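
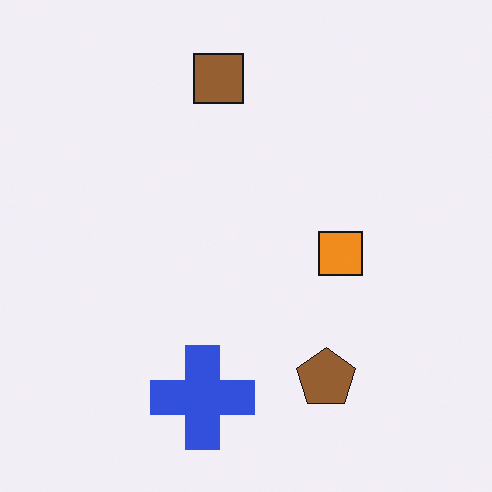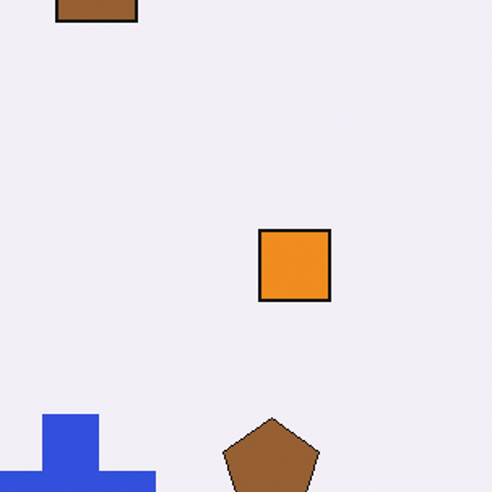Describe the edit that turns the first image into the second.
The second image is the first cropped tightly and scaled back up.

The visible shapes are larger and the field of view is narrower; shapes near the original edges may be partly or wholly outside the frame — a crop-and-rescale.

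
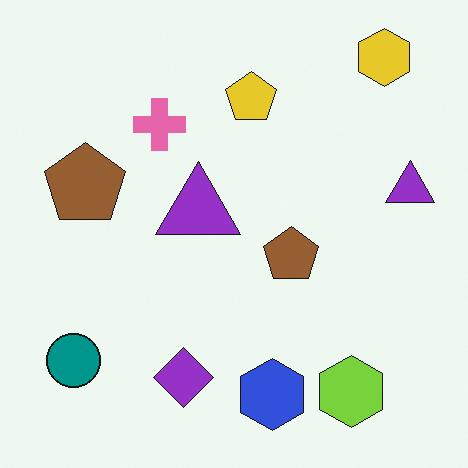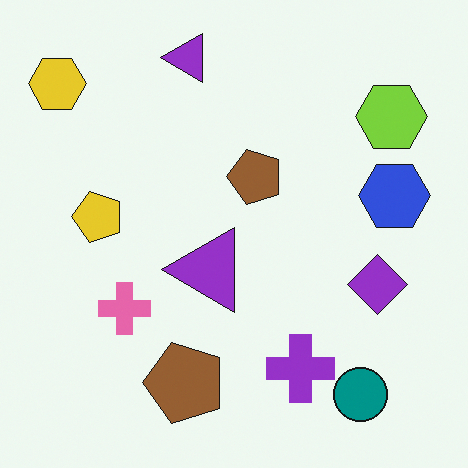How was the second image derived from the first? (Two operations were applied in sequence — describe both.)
Rotated 90° counter-clockwise, then overlaid with an additional purple cross.

The yellow hexagon sits in the top-right of the first image and the top-left of the second — consistent with a whole-image 90° counter-clockwise rotation. A purple cross appears in the second image that is absent from the first.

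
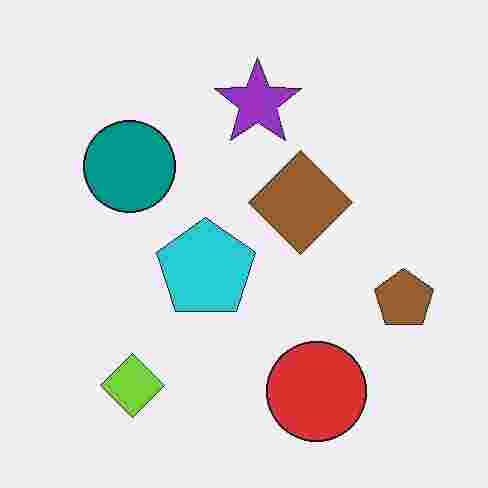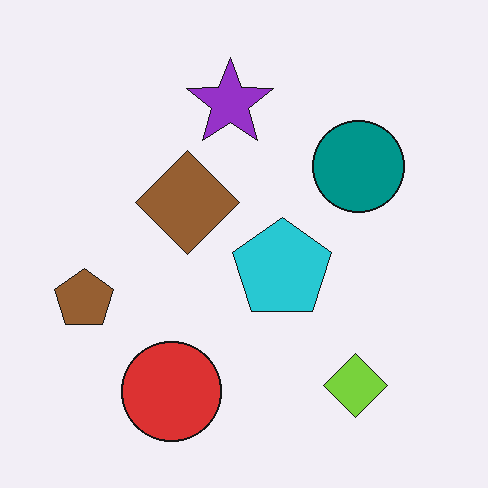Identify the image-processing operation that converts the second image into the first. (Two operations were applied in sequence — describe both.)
The transformation is: degraded with heavy JPEG compression, then flipped horizontally (left ↔ right).

Blocky 8×8 compression artifacts appear around shape edges and the flat background shows ringing — characteristic JPEG degradation. The brown pentagon is in the left of the second image and the right of the first — shapes on opposite sides of the vertical midline have swapped in a mirror flip.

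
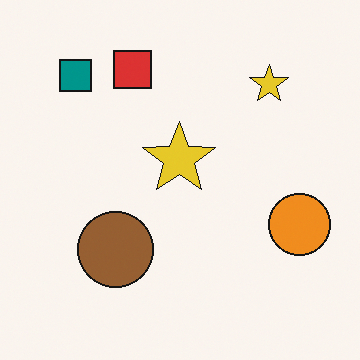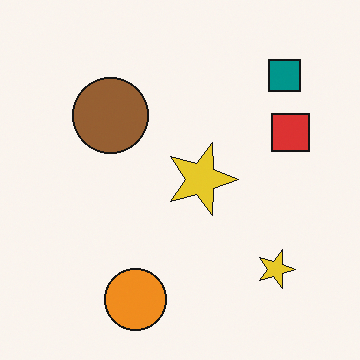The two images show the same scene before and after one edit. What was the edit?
The image was rotated 90° clockwise.

The teal square sits in the top-left of the first image and the top-right of the second — consistent with a whole-image 90° clockwise rotation.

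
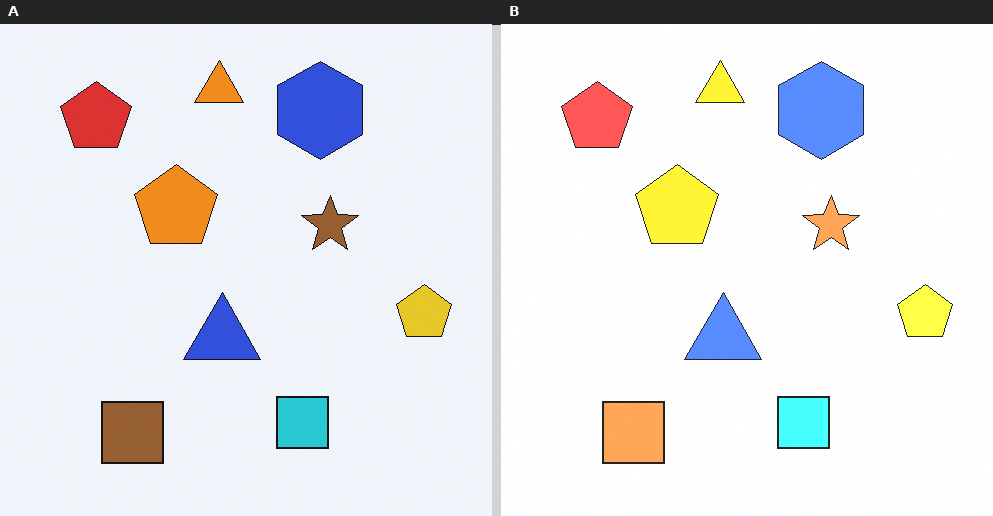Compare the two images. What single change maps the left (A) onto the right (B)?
It was brightened a lot.

Every pixel — background and shapes alike — is uniformly brightened.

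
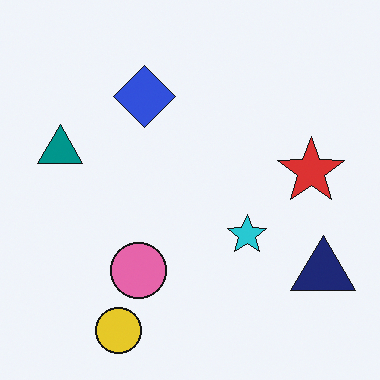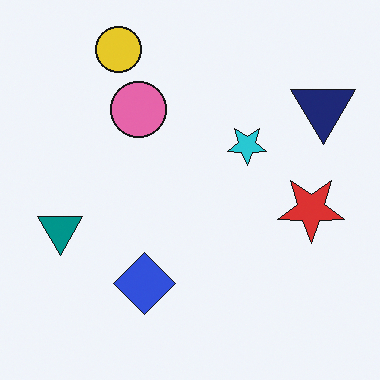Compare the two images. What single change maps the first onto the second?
The transformation is: flipped vertically (top ↔ bottom).

The yellow circle is in the bottom-left of the first image and the top-left of the second — shapes on opposite sides of the horizontal midline have swapped in a mirror flip.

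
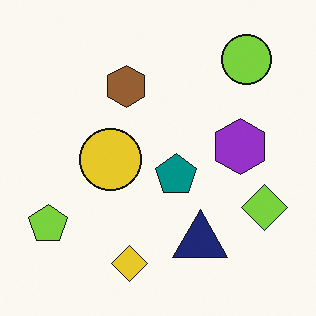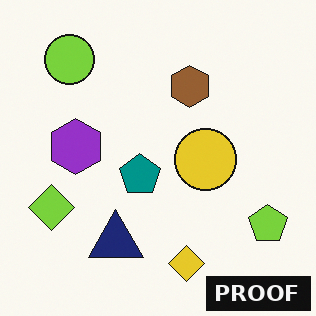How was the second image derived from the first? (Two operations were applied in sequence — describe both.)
The second image is the first flipped horizontally (left ↔ right), then watermarked with the text "PROOF" in the lower-right corner.

The lime pentagon is in the bottom-left of the first image and the bottom-right of the second — shapes on opposite sides of the vertical midline have swapped in a mirror flip. A dark label reading "PROOF" appears in the lower-right corner.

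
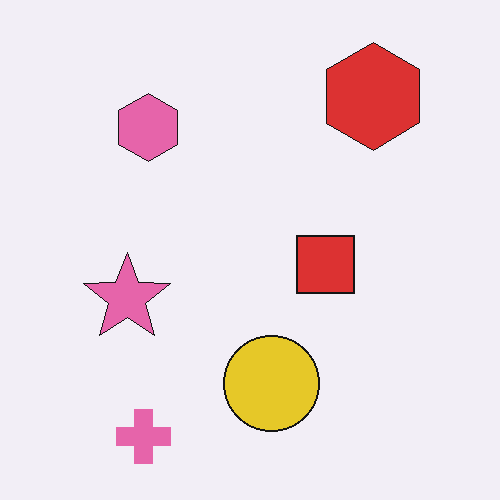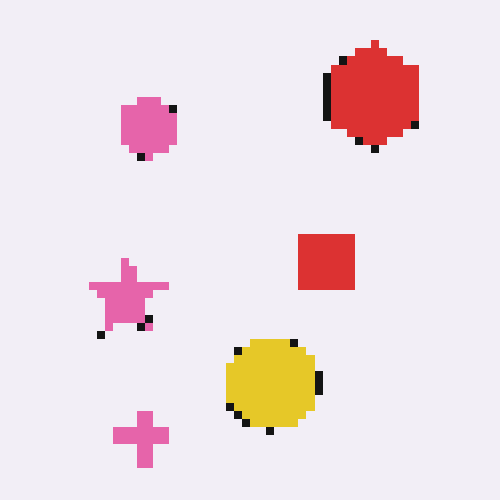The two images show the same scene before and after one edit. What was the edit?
Moderately pixelated.

Shapes are reduced to large square blocks; fine edges and outlines are lost — a downscale-then-upscale (mosaic) effect.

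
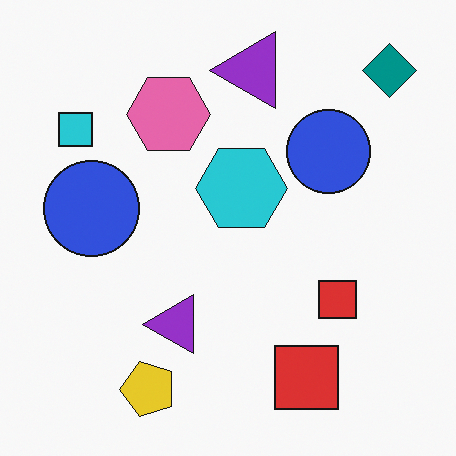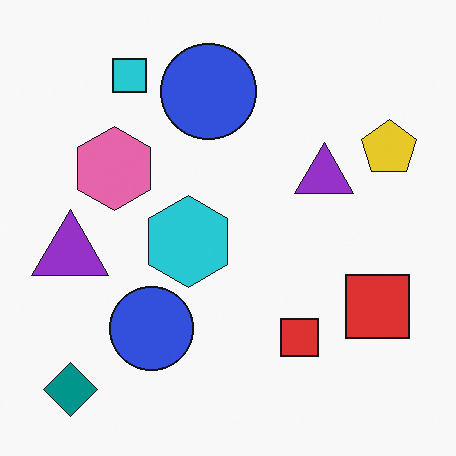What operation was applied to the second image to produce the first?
The image was transposed (reflected across the top-left ↔ bottom-right diagonal).

Shapes have swapped their row and column positions — what was in the top-right is now in the bottom-left — a diagonal reflection.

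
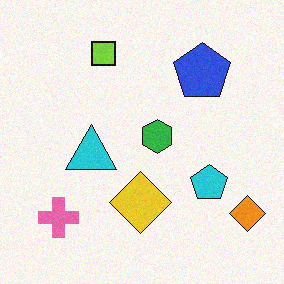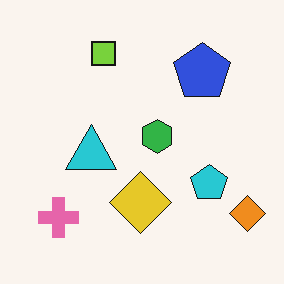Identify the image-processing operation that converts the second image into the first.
Degraded with subtle gaussian noise.

Random speckle covers the whole image, including the flat background.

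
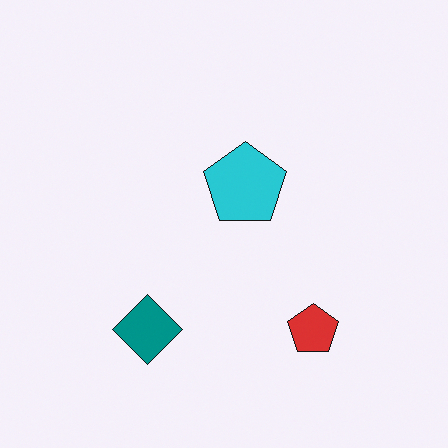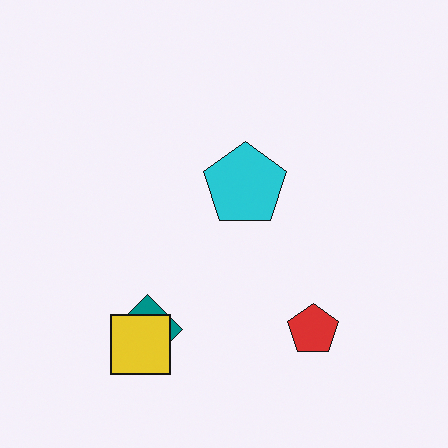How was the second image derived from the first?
The image was overlaid with an additional yellow square.

A yellow square appears in the second image that is absent from the first.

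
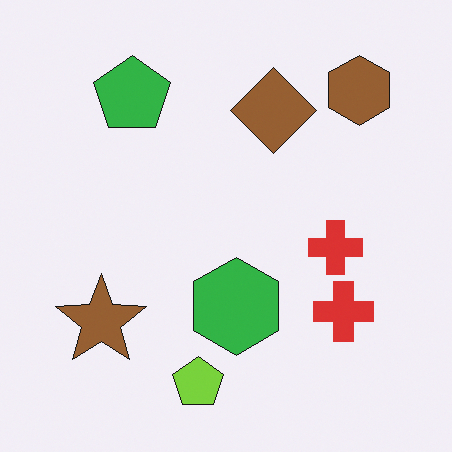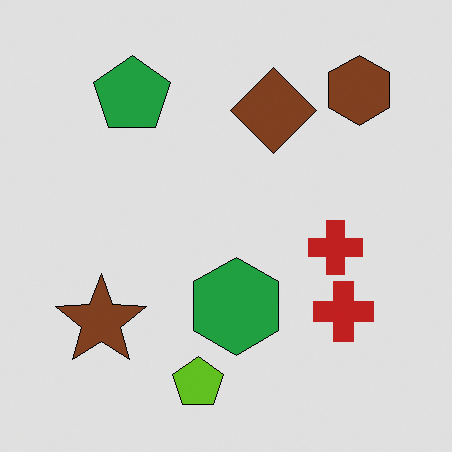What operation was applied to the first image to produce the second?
It was moderately posterized.

Each flat color has snapped to a coarser quantized level — most visibly, the near-white background has dropped to a flat grey.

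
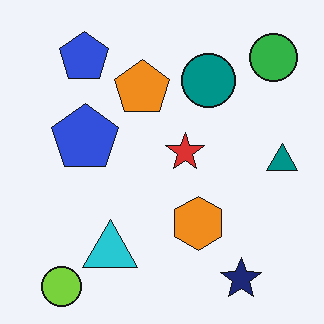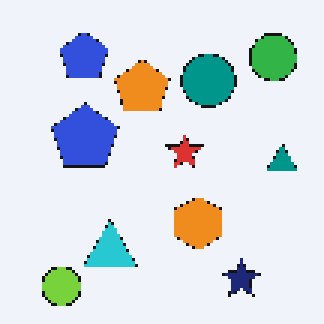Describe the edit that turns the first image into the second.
This is the original image lightly pixelated (a mild mosaic effect).

Shapes are reduced to large square blocks; fine edges and outlines are lost — a downscale-then-upscale (mosaic) effect.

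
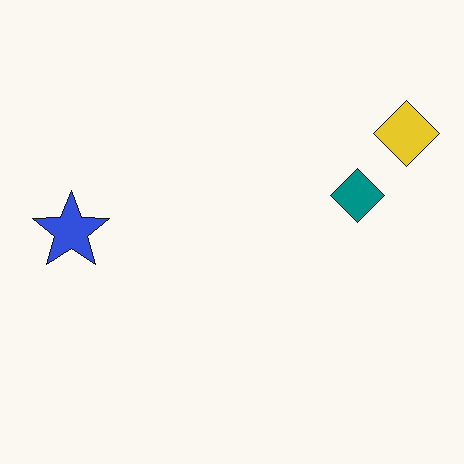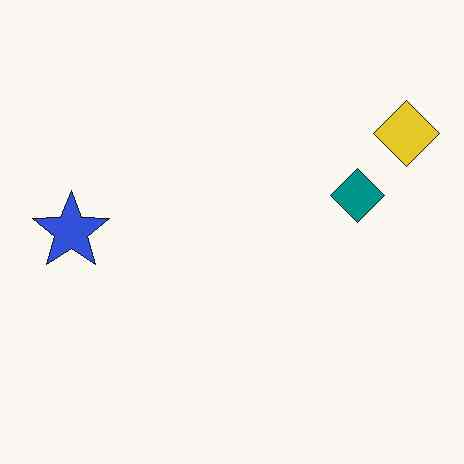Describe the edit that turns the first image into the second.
It was JPEG-compressed with visible artifacts.

Blocky 8×8 compression artifacts appear around shape edges and the flat background shows ringing — characteristic JPEG degradation.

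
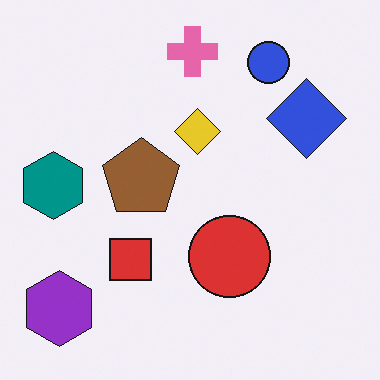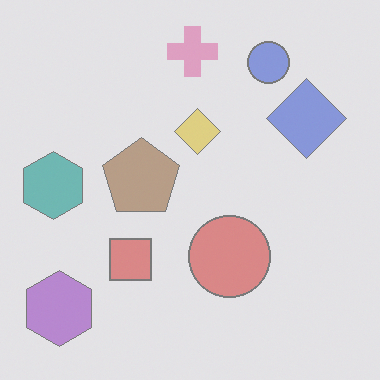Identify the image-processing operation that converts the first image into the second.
Washed out (contrast reduced).

Tones are pushed toward mid-grey across the whole image — a global contrast change.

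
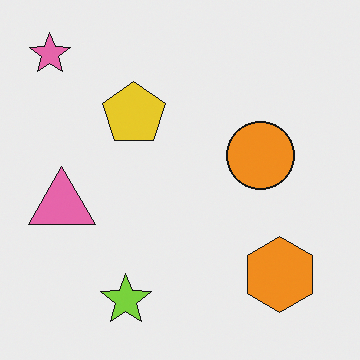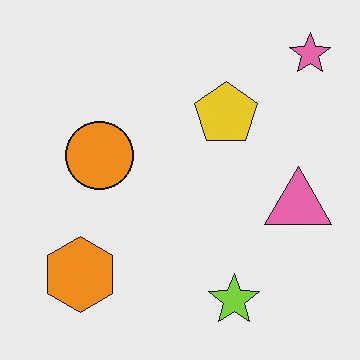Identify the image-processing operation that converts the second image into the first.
Flipped horizontally (left ↔ right).

The pink star is in the top-right of the second image and the top-left of the first — shapes on opposite sides of the vertical midline have swapped in a mirror flip.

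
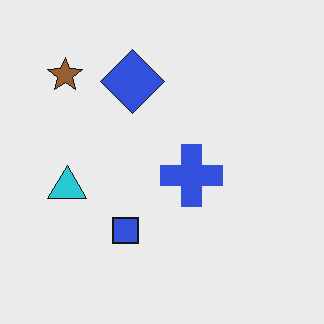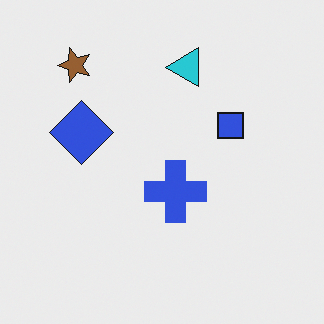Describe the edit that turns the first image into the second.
Transposed (reflected across the top-left ↔ bottom-right diagonal).

Shapes have swapped their row and column positions — what was in the top-right is now in the bottom-left — a diagonal reflection.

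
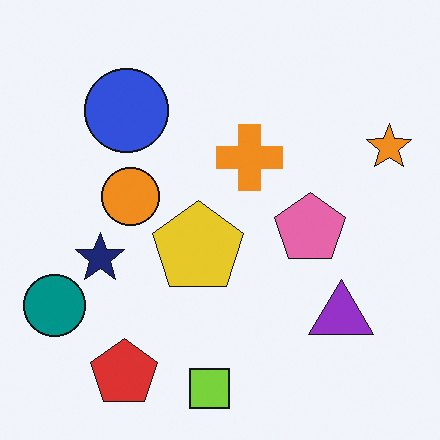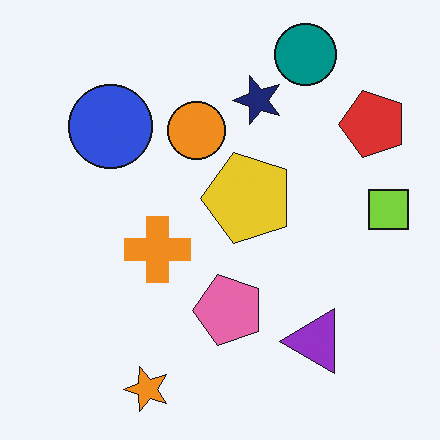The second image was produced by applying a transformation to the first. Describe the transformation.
It was transposed (reflected across the top-left ↔ bottom-right diagonal).

Shapes have swapped their row and column positions — what was in the top-right is now in the bottom-left — a diagonal reflection.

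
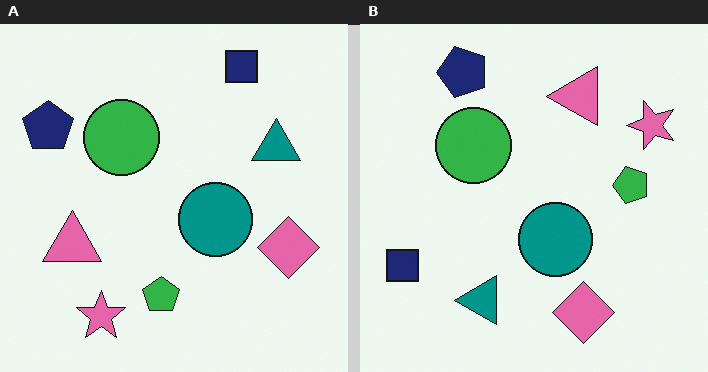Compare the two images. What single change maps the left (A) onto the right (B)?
The transformation is: transposed (reflected across the top-left ↔ bottom-right diagonal).

Shapes have swapped their row and column positions — what was in the top-right is now in the bottom-left — a diagonal reflection.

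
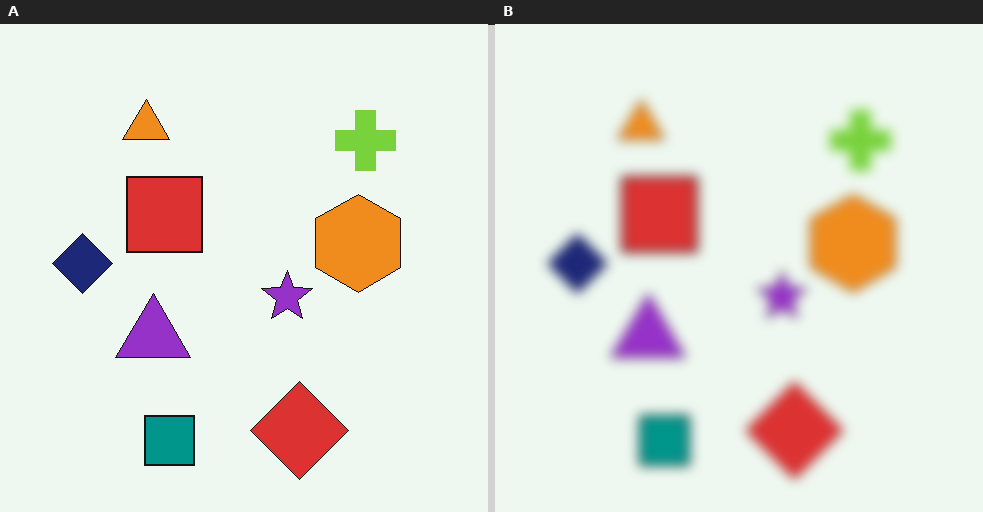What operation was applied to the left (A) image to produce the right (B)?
Strongly gaussian-blurred.

Shape edges and outlines are uniformly softened across the whole image.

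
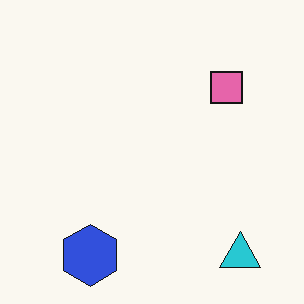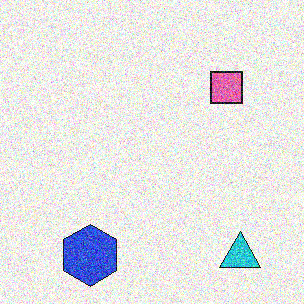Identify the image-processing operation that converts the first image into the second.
The transformation is: degraded with a thick layer of grain.

Random speckle covers the whole image, including the flat background.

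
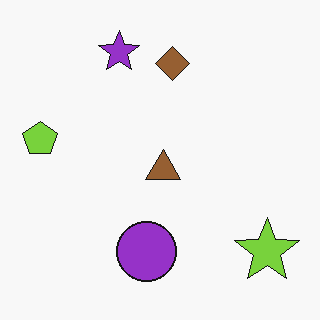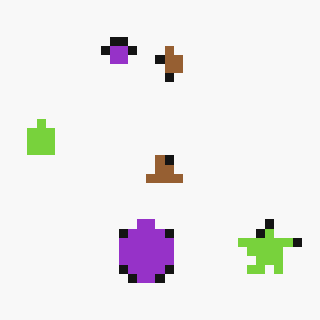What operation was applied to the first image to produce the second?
The image was coarsely pixelated.

Shapes are reduced to large square blocks; fine edges and outlines are lost — a downscale-then-upscale (mosaic) effect.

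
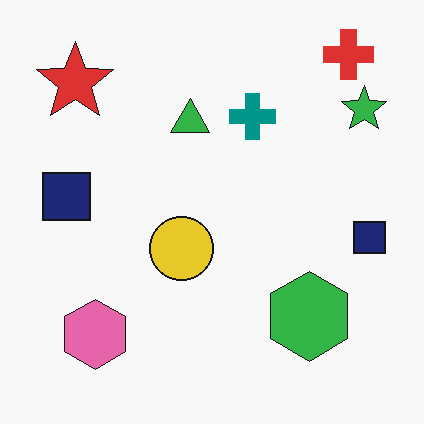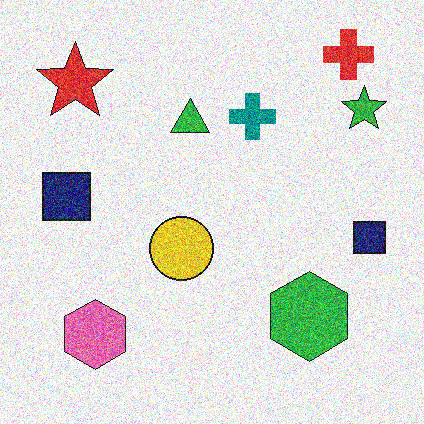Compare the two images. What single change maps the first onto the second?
Degraded with heavy additive noise.

Random speckle covers the whole image, including the flat background.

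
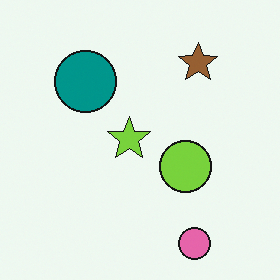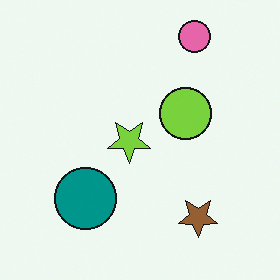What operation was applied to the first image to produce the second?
Flipped vertically (top ↔ bottom).

The pink circle is in the bottom-right of the first image and the top-right of the second — shapes on opposite sides of the horizontal midline have swapped in a mirror flip.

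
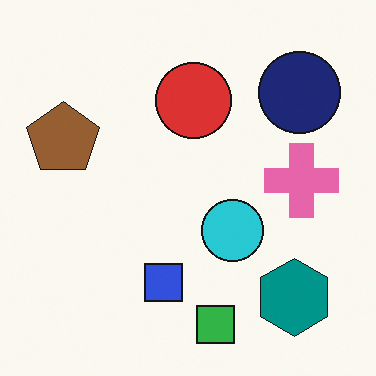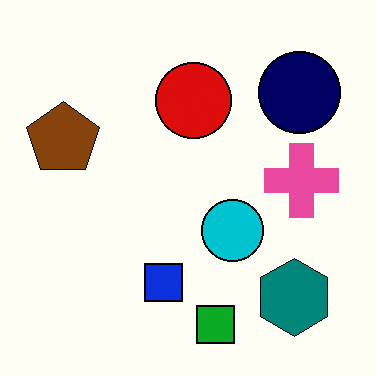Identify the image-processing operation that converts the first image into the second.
The transformation is: given slightly increased contrast.

Tones are pushed away from mid-grey across the whole image — a global contrast change.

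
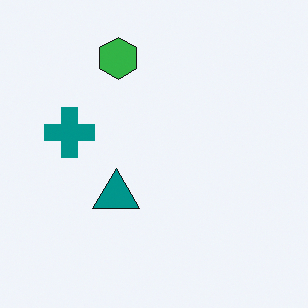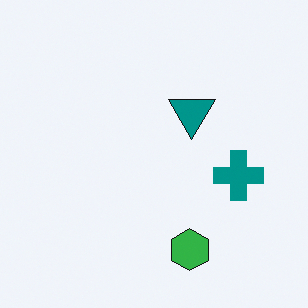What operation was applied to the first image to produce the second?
This is the original image rotated 180°.

The green hexagon sits in the top of the first image and the bottom of the second — consistent with a whole-image 180° rotation.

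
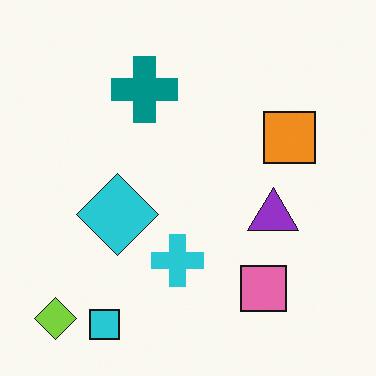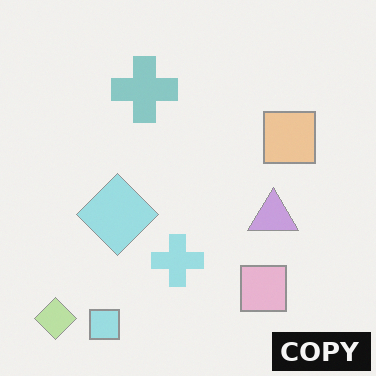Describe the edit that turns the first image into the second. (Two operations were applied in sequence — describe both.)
This is the original image washed out (contrast reduced), then watermarked with the text "COPY" in the lower-right corner.

Tones are pushed toward mid-grey across the whole image — a global contrast change. A dark label reading "COPY" appears in the lower-right corner.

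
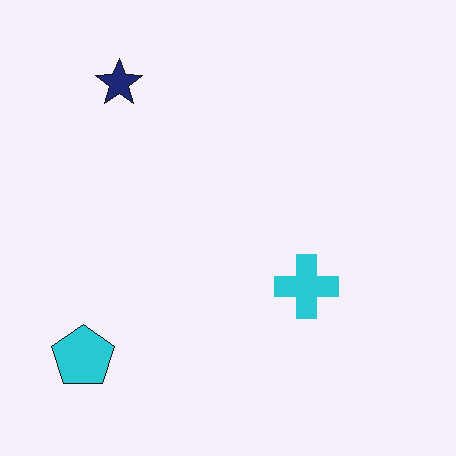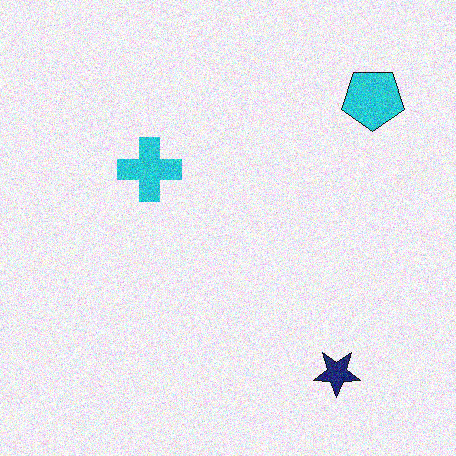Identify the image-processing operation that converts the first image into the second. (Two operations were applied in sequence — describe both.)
The transformation is: degraded with visible gaussian noise, then rotated 180°.

Random speckle covers the whole image, including the flat background. The cyan pentagon sits in the bottom-left of the first image and the top-right of the second — consistent with a whole-image 180° rotation.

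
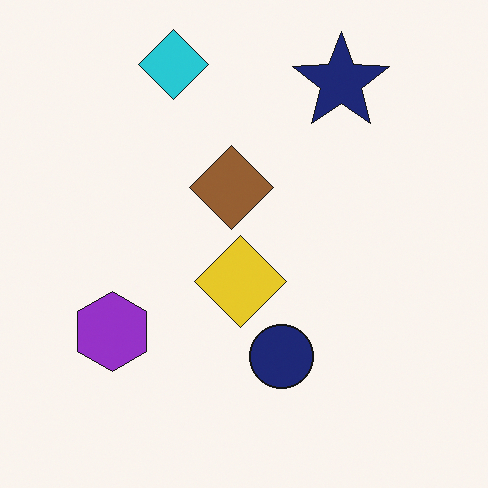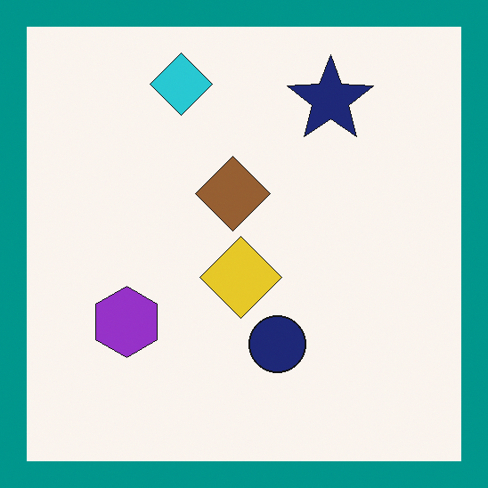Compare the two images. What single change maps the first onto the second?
Framed with a teal border.

A solid teal frame runs around the edge of the second image, with the content slightly shrunk inside it.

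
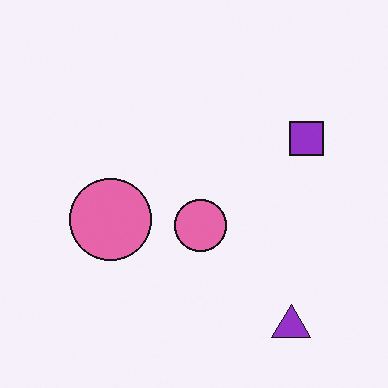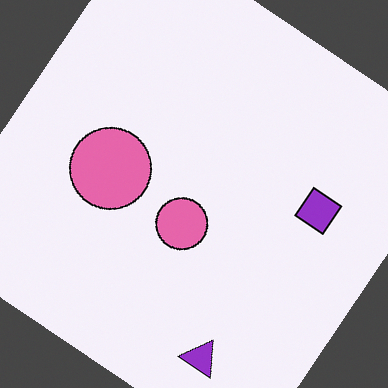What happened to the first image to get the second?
The image was rotated clockwise by a large amount — several tens of degrees.

Every shape is tilted by the same angle and the image corners show triangular fill wedges — a whole-image rotation by a non-right angle.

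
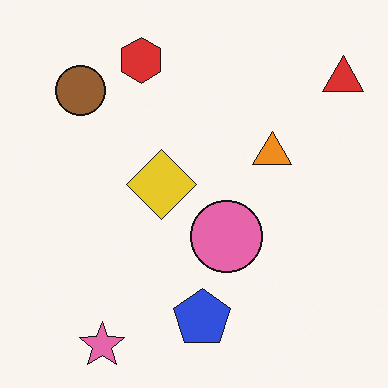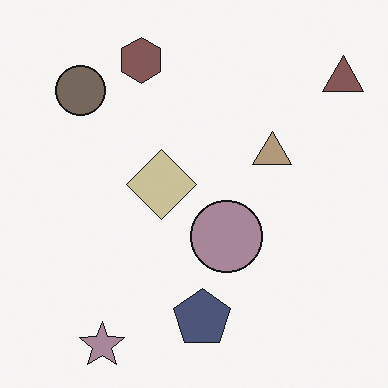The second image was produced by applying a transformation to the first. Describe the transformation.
It was heavily desaturated.

All colors are more muted and greyish — a global saturation change.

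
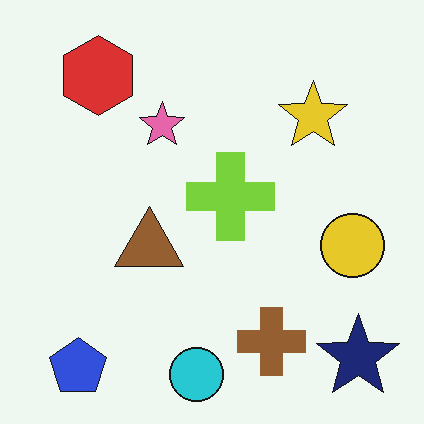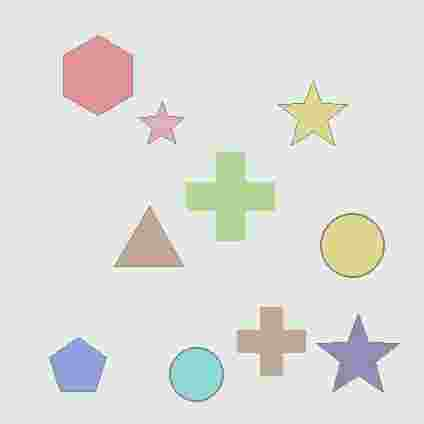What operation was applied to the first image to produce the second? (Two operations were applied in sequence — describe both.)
Given much lower contrast, then heavily JPEG-compressed with obvious blocking artifacts.

Tones are pushed toward mid-grey across the whole image — a global contrast change. Blocky 8×8 compression artifacts appear around shape edges and the flat background shows ringing — characteristic JPEG degradation.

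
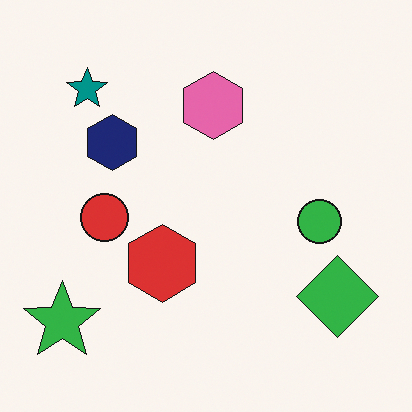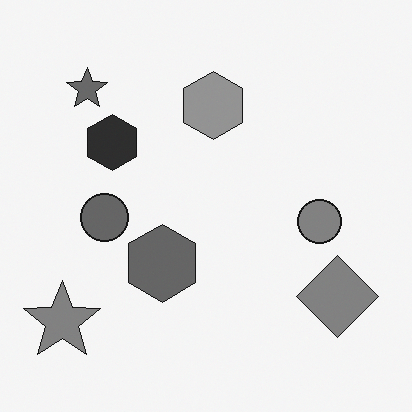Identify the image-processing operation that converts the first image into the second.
The second image is the first converted to grayscale.

All color is removed — every shape is now a shade of grey.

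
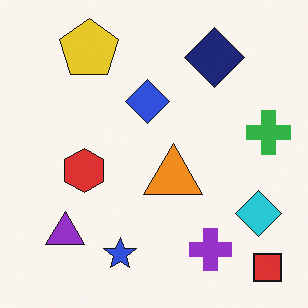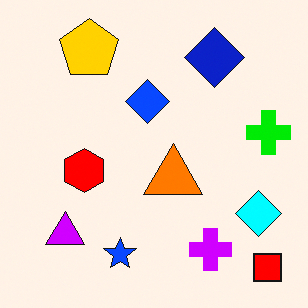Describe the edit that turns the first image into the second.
The transformation is: heavily oversaturated.

All colors are more vivid — a global saturation change.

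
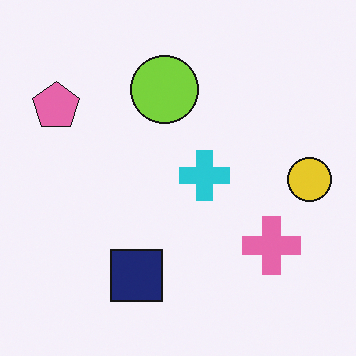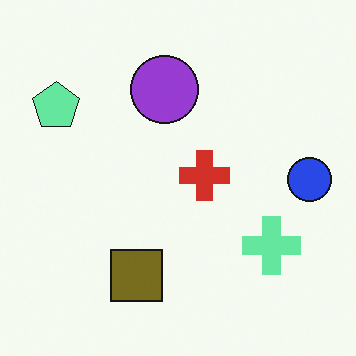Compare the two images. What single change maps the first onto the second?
The image was hue-shifted through roughly half the color wheel.

Every shape's color has rotated by the same amount around the hue wheel — a uniform hue shift.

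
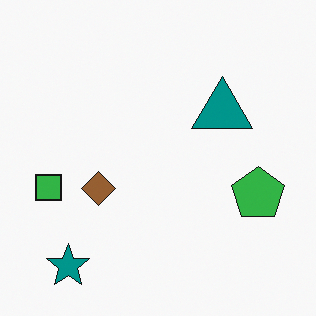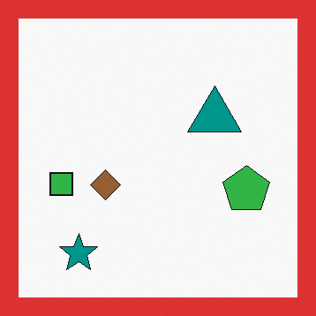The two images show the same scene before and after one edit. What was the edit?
The second image is the first framed with a red border.

A solid red frame runs around the edge of the second image, with the content slightly shrunk inside it.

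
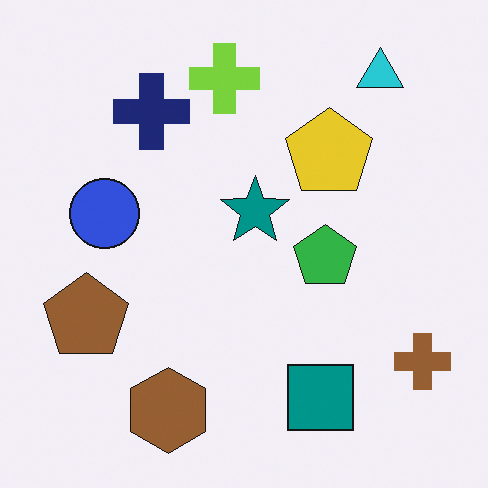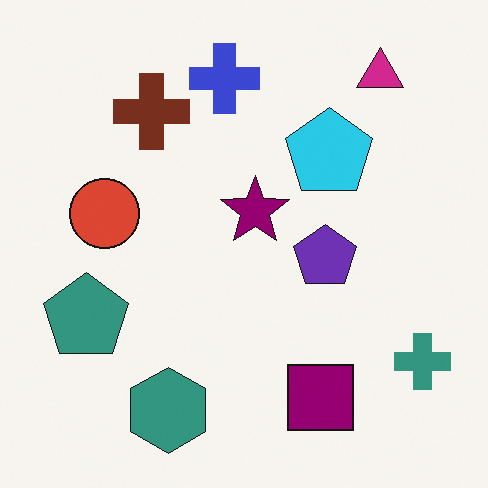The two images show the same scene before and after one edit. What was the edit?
The second image is the first hue-shifted through roughly a third of the color wheel.

Every shape's color has rotated by the same amount around the hue wheel — a uniform hue shift.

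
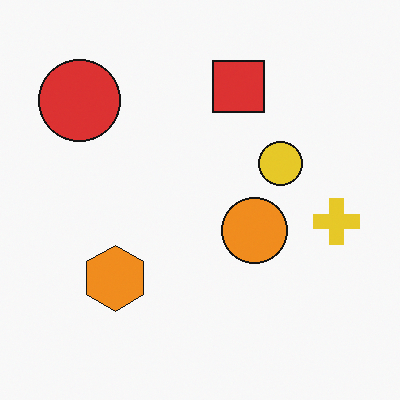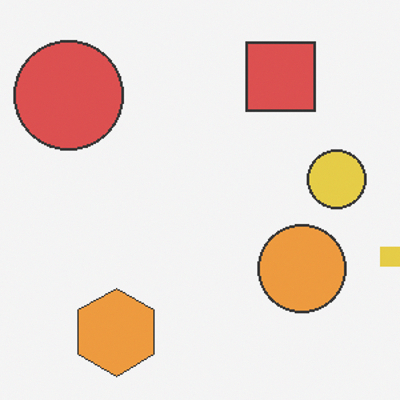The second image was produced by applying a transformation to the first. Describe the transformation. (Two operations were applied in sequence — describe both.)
Cropped to a modestly smaller region and rescaled, then given slightly reduced contrast.

The visible shapes are larger and the field of view is narrower; shapes near the original edges may be partly or wholly outside the frame — a crop-and-rescale. Tones are pushed toward mid-grey across the whole image — a global contrast change.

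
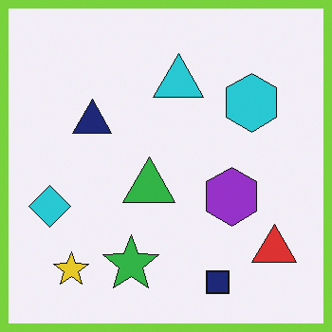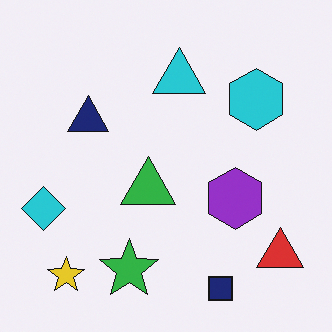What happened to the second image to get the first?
This is the original image framed with a lime border.

A solid lime frame runs around the edge of the first image, with the content slightly shrunk inside it.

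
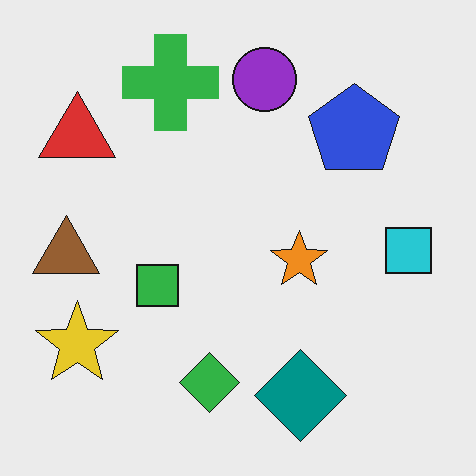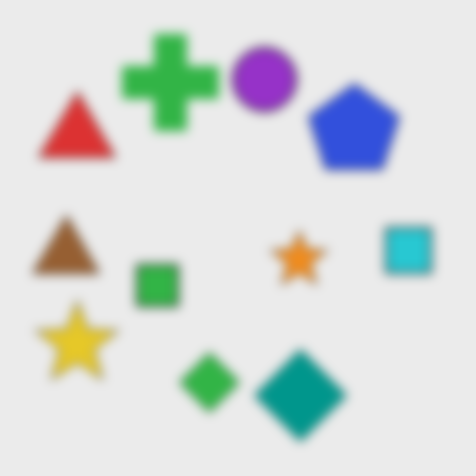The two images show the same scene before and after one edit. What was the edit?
It was heavily blurred.

Shape edges and outlines are uniformly softened across the whole image.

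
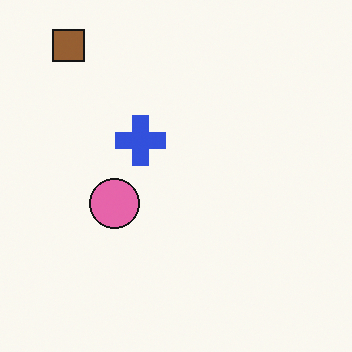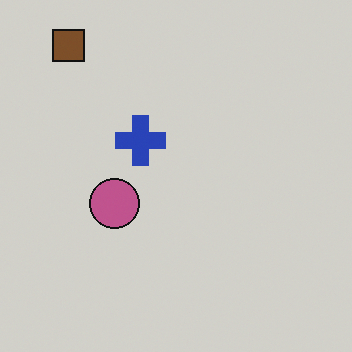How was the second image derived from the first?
The transformation is: darkened a little.

Every pixel — background and shapes alike — is uniformly darkened.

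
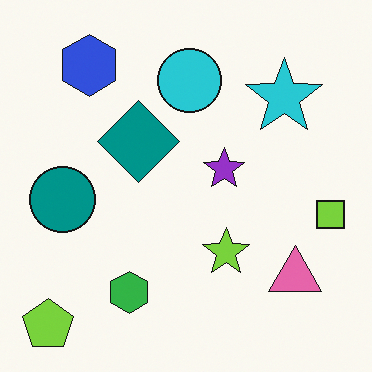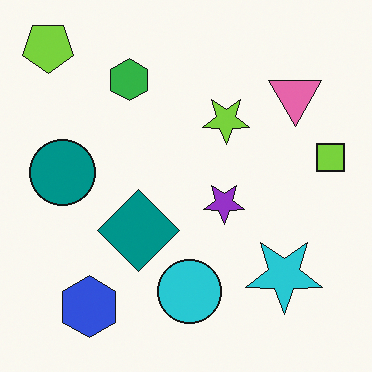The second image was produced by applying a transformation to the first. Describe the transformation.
It was flipped vertically (top ↔ bottom).

The lime pentagon is in the bottom-left of the first image and the top-left of the second — shapes on opposite sides of the horizontal midline have swapped in a mirror flip.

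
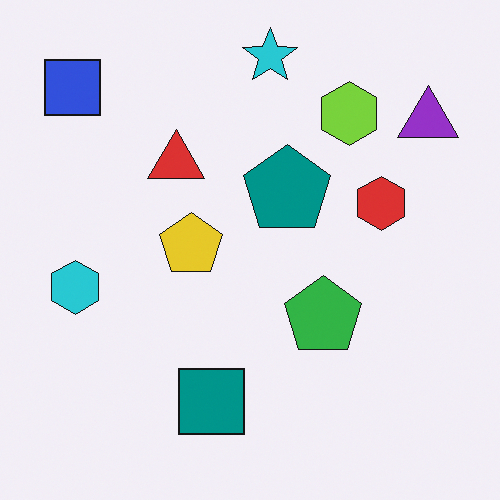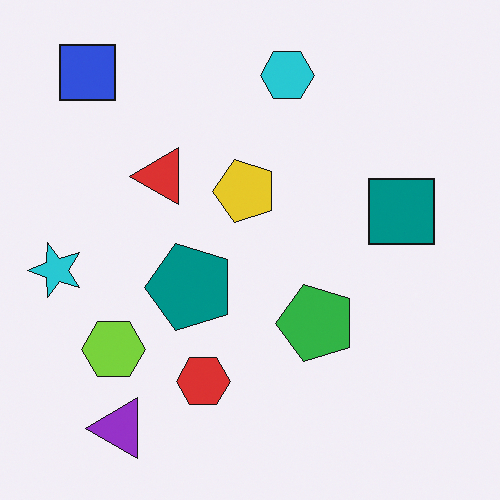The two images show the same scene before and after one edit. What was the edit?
The image was transposed (reflected across the top-left ↔ bottom-right diagonal).

Shapes have swapped their row and column positions — what was in the top-right is now in the bottom-left — a diagonal reflection.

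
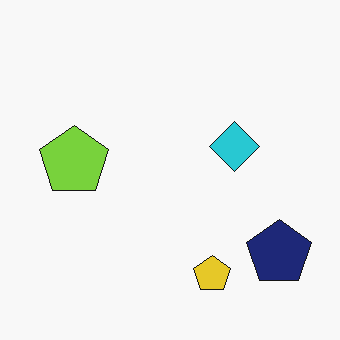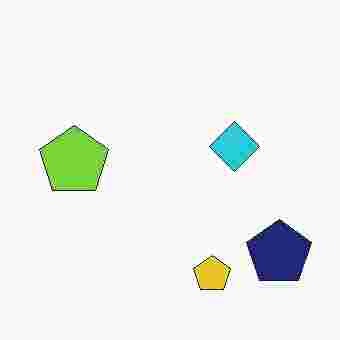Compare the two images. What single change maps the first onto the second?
This is the original image heavily JPEG-compressed with obvious blocking artifacts.

Blocky 8×8 compression artifacts appear around shape edges and the flat background shows ringing — characteristic JPEG degradation.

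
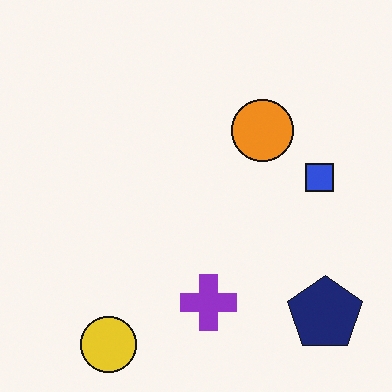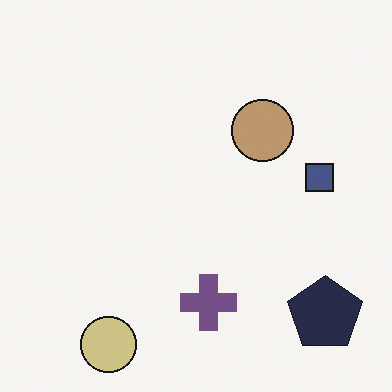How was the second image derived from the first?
Heavily desaturated.

All colors are more muted and greyish — a global saturation change.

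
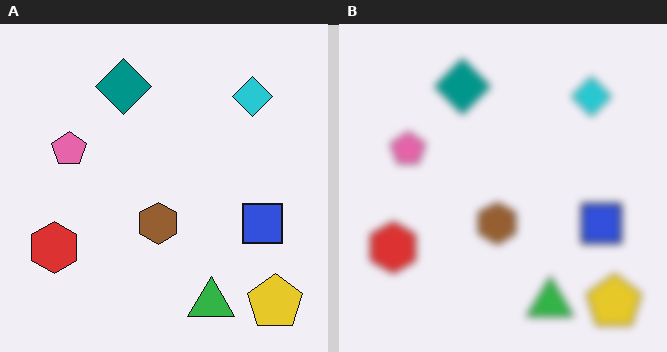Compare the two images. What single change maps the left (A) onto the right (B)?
It was noticeably gaussian-blurred.

Shape edges and outlines are uniformly softened across the whole image.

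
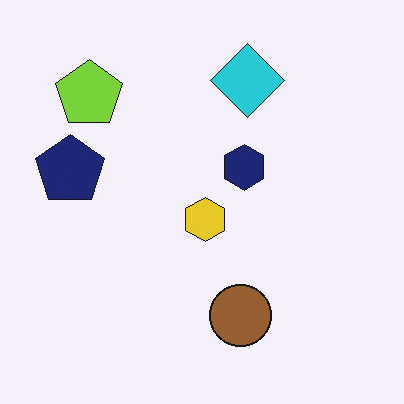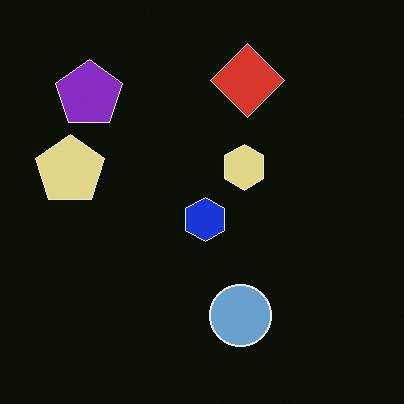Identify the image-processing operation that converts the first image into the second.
The second image is the first color-inverted (negative).

The light background has become dark and every shape's color is its complement — a photographic negative.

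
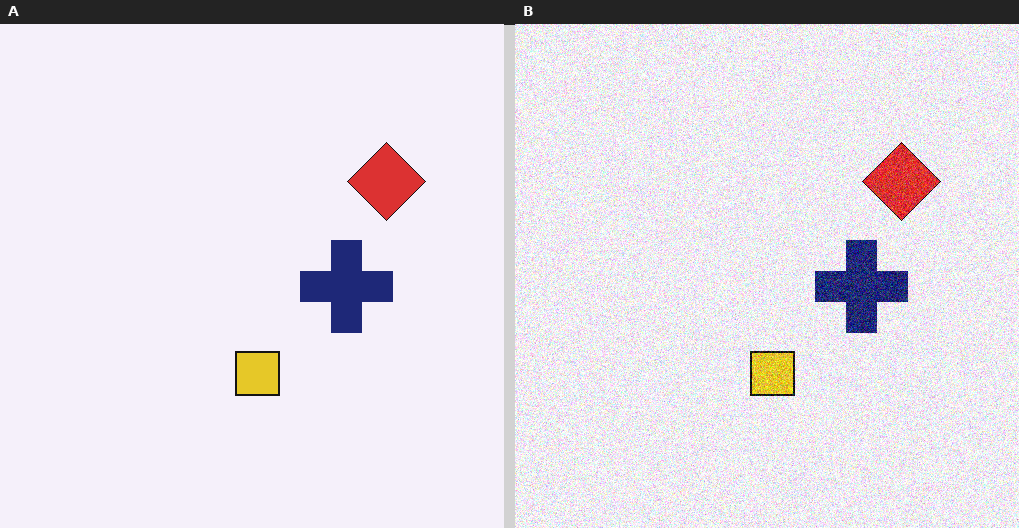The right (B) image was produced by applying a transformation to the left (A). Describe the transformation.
It was degraded with strong gaussian noise.

Random speckle covers the whole image, including the flat background.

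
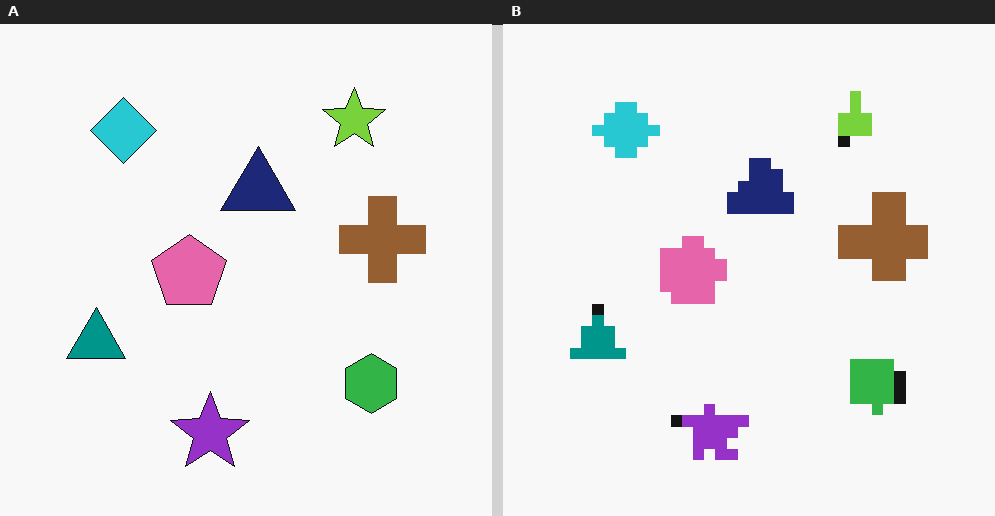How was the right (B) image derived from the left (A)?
The transformation is: coarsely pixelated.

Shapes are reduced to large square blocks; fine edges and outlines are lost — a downscale-then-upscale (mosaic) effect.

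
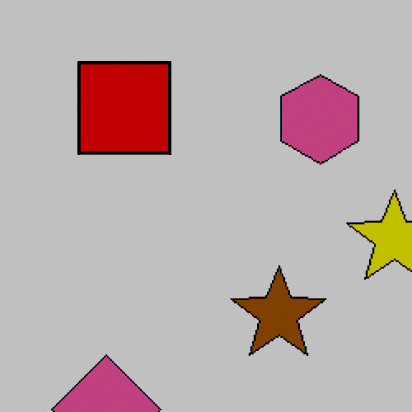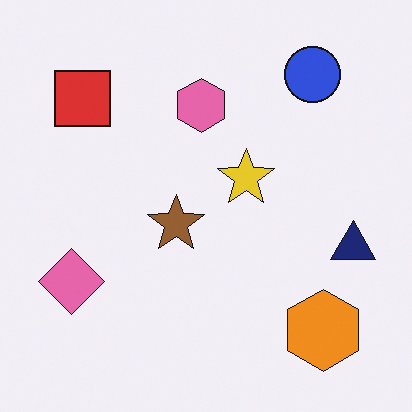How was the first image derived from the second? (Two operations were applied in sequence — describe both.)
The image was cropped tightly and scaled back up, then aggressively posterized.

The visible shapes are larger and the field of view is narrower; shapes near the original edges may be partly or wholly outside the frame — a crop-and-rescale. Each flat color has snapped to a coarser quantized level — most visibly, the near-white background has dropped to a flat grey.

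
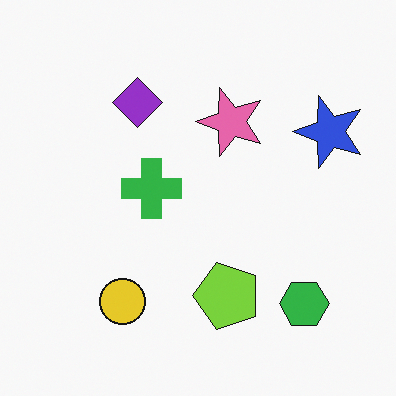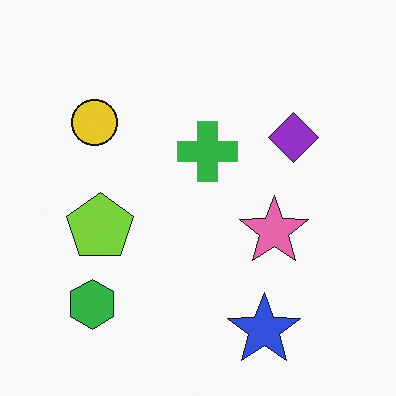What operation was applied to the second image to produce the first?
The transformation is: rotated 90° counter-clockwise.

The green hexagon sits in the bottom-left of the second image and the bottom-right of the first — consistent with a whole-image 90° counter-clockwise rotation.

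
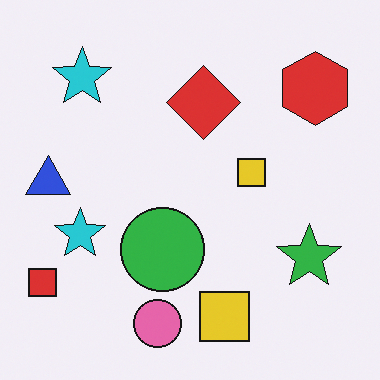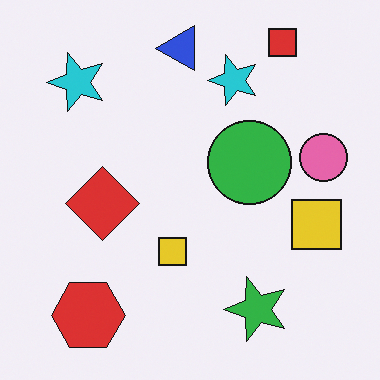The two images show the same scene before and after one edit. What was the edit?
It was transposed (reflected across the top-left ↔ bottom-right diagonal).

Shapes have swapped their row and column positions — what was in the top-right is now in the bottom-left — a diagonal reflection.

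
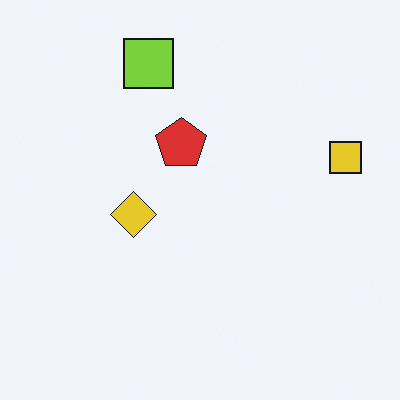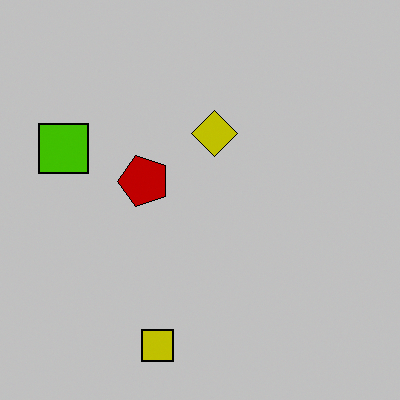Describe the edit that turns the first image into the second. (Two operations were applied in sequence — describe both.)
This is the original image transposed (reflected across the top-left ↔ bottom-right diagonal), then aggressively posterized.

Shapes have swapped their row and column positions — what was in the top-right is now in the bottom-left — a diagonal reflection. Each flat color has snapped to a coarser quantized level — most visibly, the near-white background has dropped to a flat grey.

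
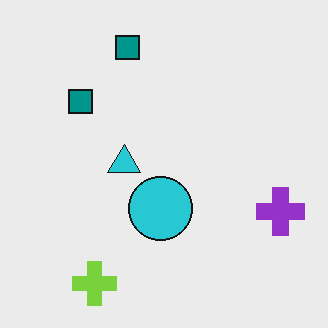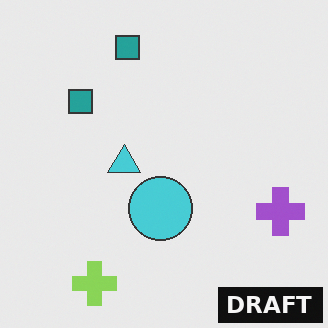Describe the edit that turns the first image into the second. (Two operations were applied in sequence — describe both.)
This is the original image given slightly reduced contrast, then watermarked with the text "DRAFT" in the lower-right corner.

Tones are pushed toward mid-grey across the whole image — a global contrast change. A dark label reading "DRAFT" appears in the lower-right corner.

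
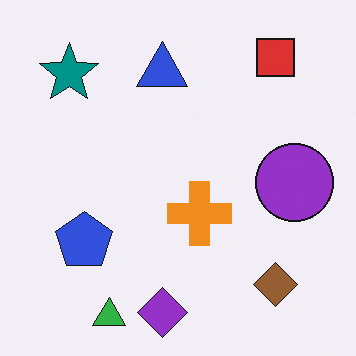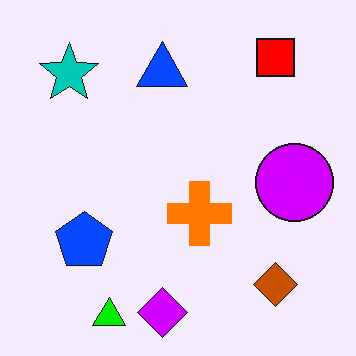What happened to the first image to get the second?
The second image is the first heavily oversaturated.

All colors are more vivid — a global saturation change.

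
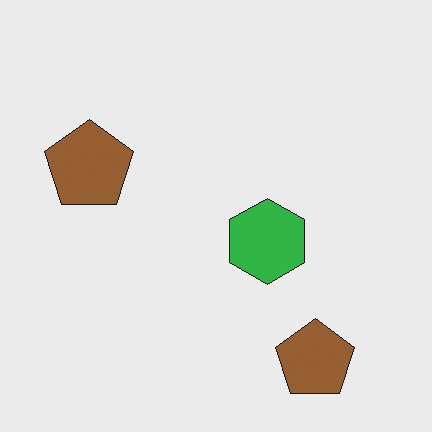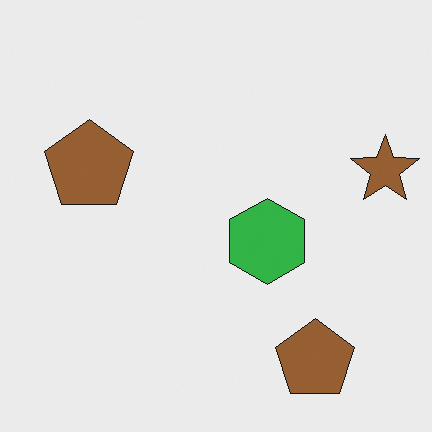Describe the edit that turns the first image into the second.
The transformation is: overlaid with an additional brown star.

A brown star appears in the second image that is absent from the first.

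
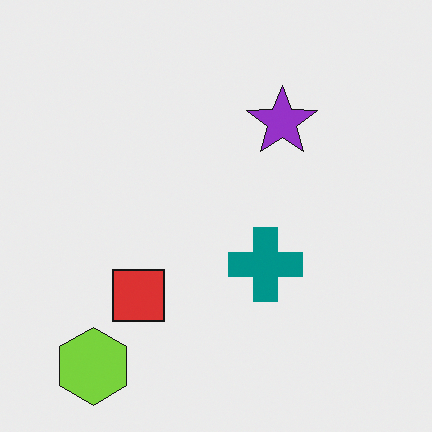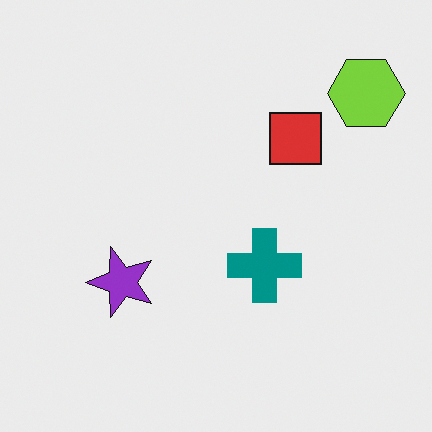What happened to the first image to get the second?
The second image is the first transposed (reflected across the top-left ↔ bottom-right diagonal).

Shapes have swapped their row and column positions — what was in the top-right is now in the bottom-left — a diagonal reflection.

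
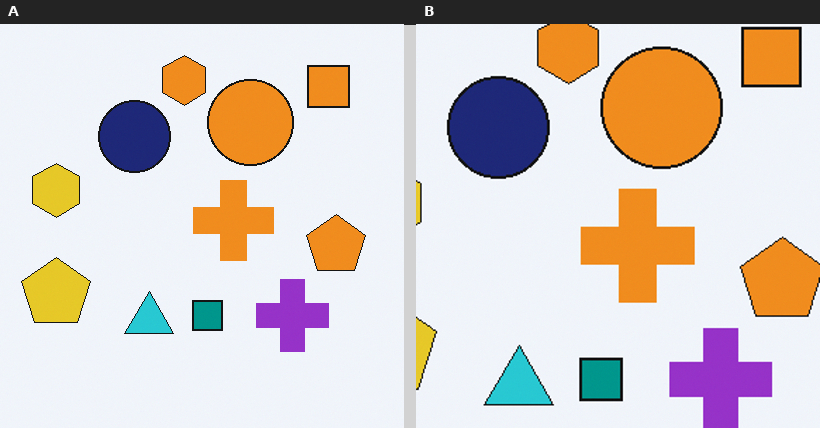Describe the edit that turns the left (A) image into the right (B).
Cropped slightly and scaled back up.

The visible shapes are larger and the field of view is narrower; shapes near the original edges may be partly or wholly outside the frame — a crop-and-rescale.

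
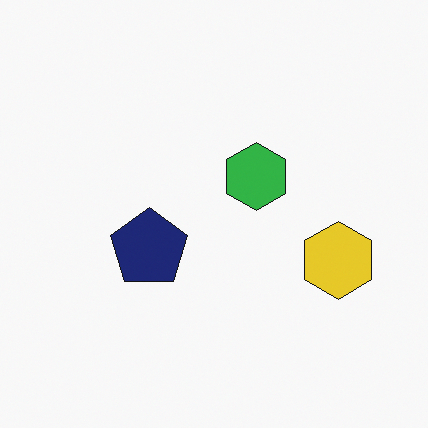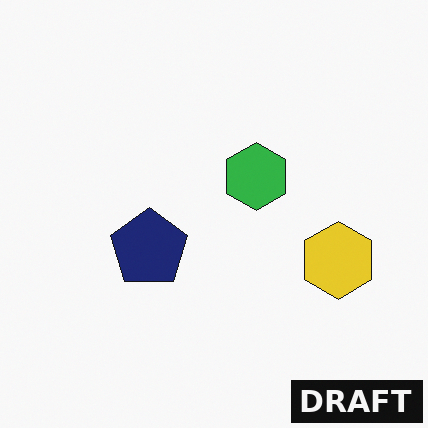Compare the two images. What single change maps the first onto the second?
This is the original image watermarked with the text "DRAFT" in the lower-right corner.

A dark label reading "DRAFT" appears in the lower-right corner.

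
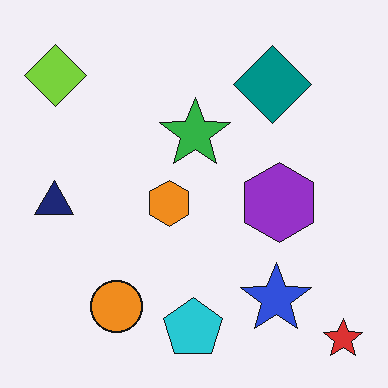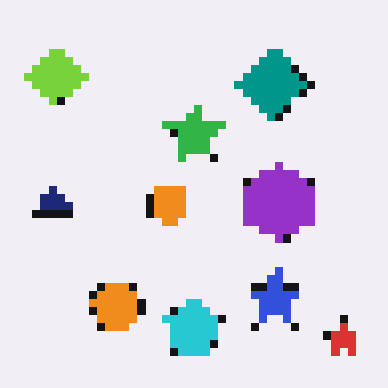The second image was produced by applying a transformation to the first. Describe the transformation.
The image was moderately pixelated.

Shapes are reduced to large square blocks; fine edges and outlines are lost — a downscale-then-upscale (mosaic) effect.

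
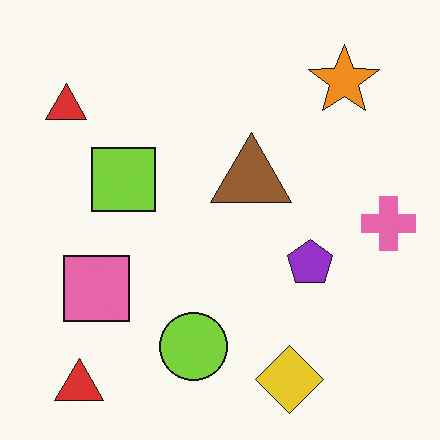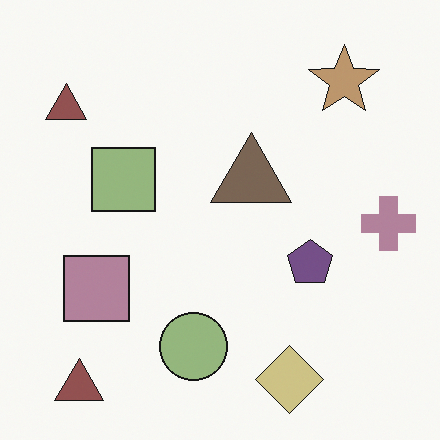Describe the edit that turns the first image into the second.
It was made much more muted (saturation change).

All colors are more muted and greyish — a global saturation change.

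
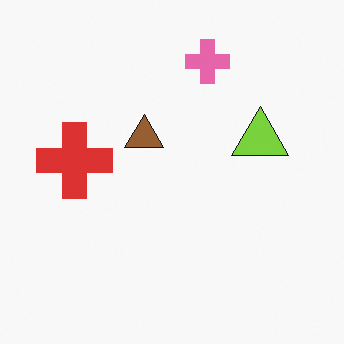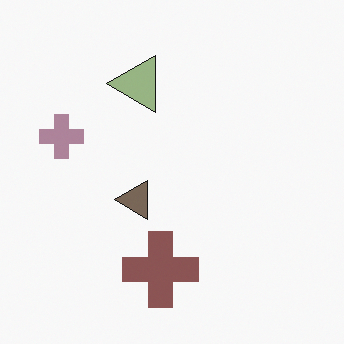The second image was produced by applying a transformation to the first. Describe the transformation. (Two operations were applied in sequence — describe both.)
The second image is the first made much more muted (saturation change), then rotated 90° counter-clockwise.

All colors are more muted and greyish — a global saturation change. The pink cross sits in the top of the first image and the left of the second — consistent with a whole-image 90° counter-clockwise rotation.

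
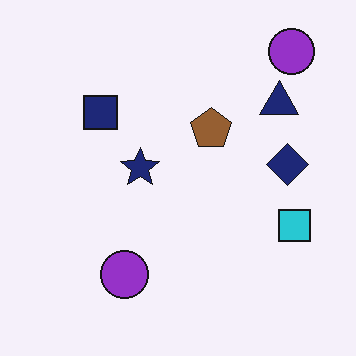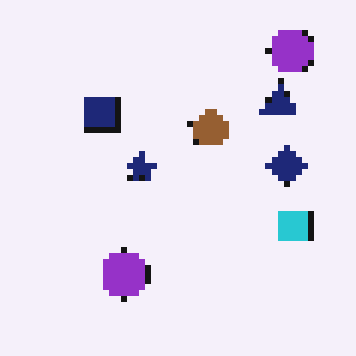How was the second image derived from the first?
It was pixelated into visible square blocks.

Shapes are reduced to large square blocks; fine edges and outlines are lost — a downscale-then-upscale (mosaic) effect.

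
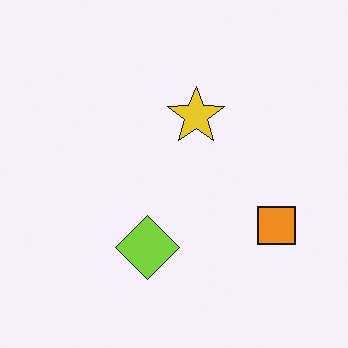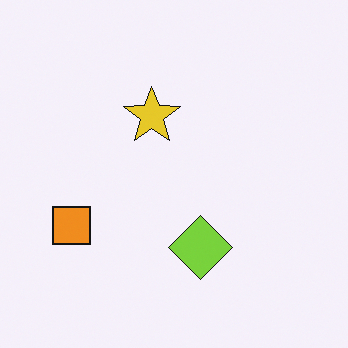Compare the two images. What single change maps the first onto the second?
The transformation is: flipped horizontally (left ↔ right).

The orange square is in the right of the first image and the left of the second — shapes on opposite sides of the vertical midline have swapped in a mirror flip.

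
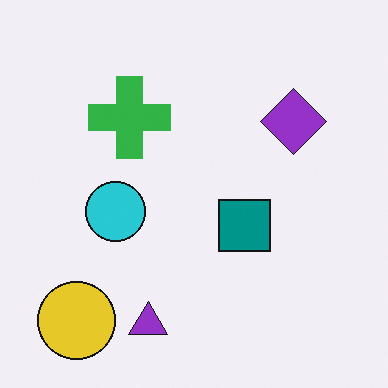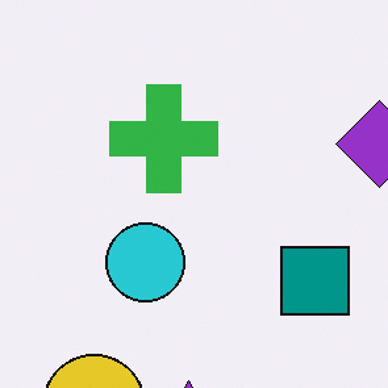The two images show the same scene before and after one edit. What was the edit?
It was cropped slightly and scaled back up.

The visible shapes are larger and the field of view is narrower; shapes near the original edges may be partly or wholly outside the frame — a crop-and-rescale.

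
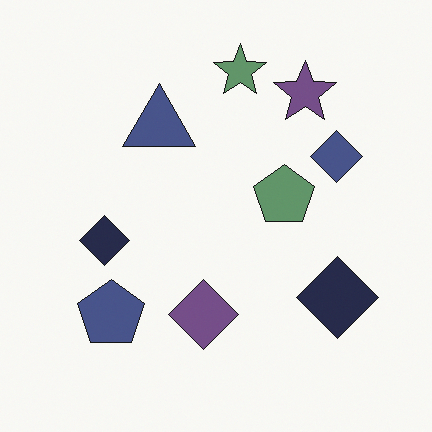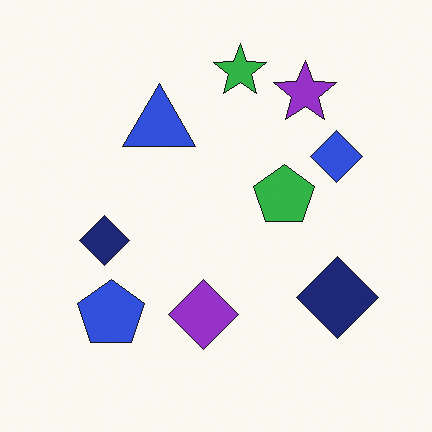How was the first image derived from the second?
The first image is the second heavily desaturated.

All colors are more muted and greyish — a global saturation change.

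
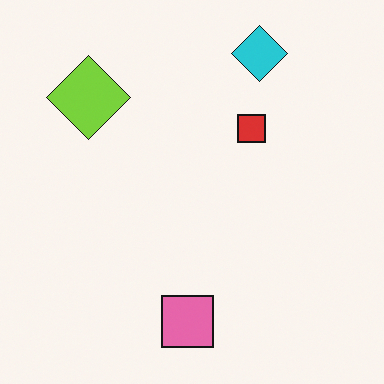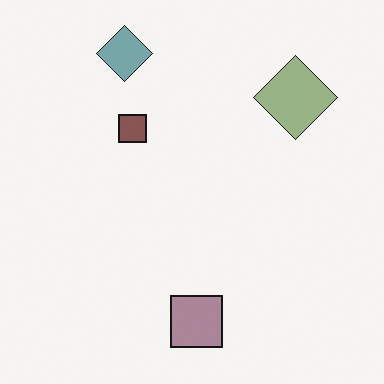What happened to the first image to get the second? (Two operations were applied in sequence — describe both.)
The second image is the first heavily desaturated, then flipped horizontally (left ↔ right).

All colors are more muted and greyish — a global saturation change. The lime diamond is in the top-left of the first image and the top-right of the second — shapes on opposite sides of the vertical midline have swapped in a mirror flip.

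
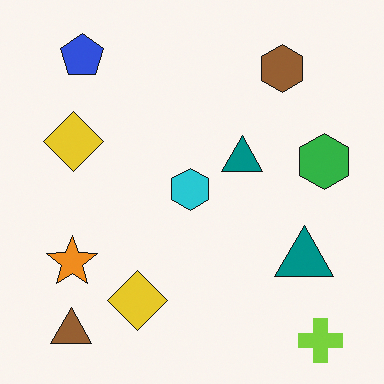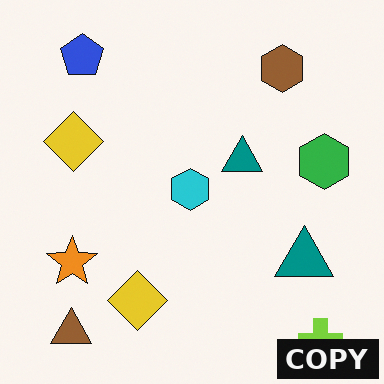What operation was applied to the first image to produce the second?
The transformation is: watermarked with the text "COPY" in the lower-right corner.

A dark label reading "COPY" appears in the lower-right corner.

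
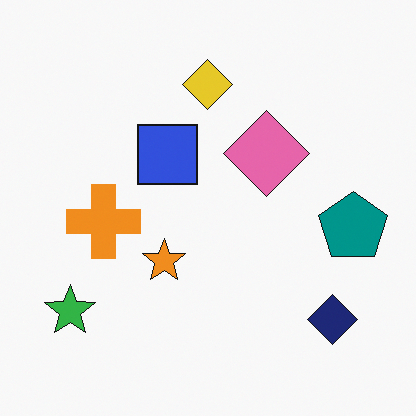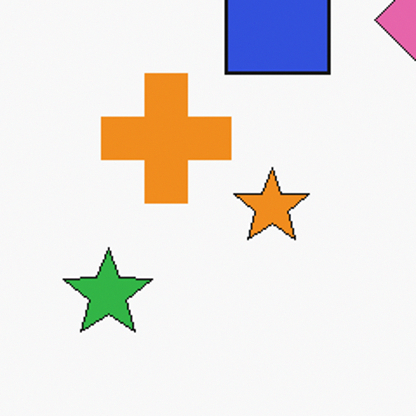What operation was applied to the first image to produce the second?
It was cropped tightly and scaled back up.

The visible shapes are larger and the field of view is narrower; shapes near the original edges may be partly or wholly outside the frame — a crop-and-rescale.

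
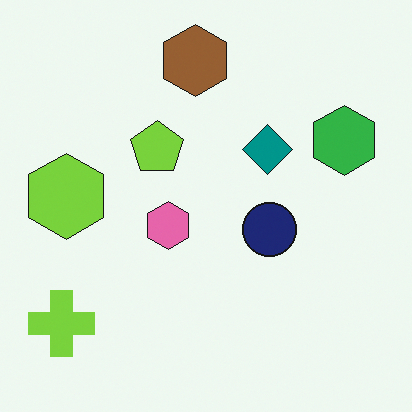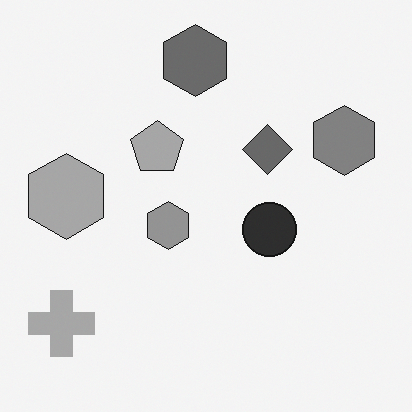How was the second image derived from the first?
The transformation is: converted to grayscale.

All color is removed — every shape is now a shade of grey.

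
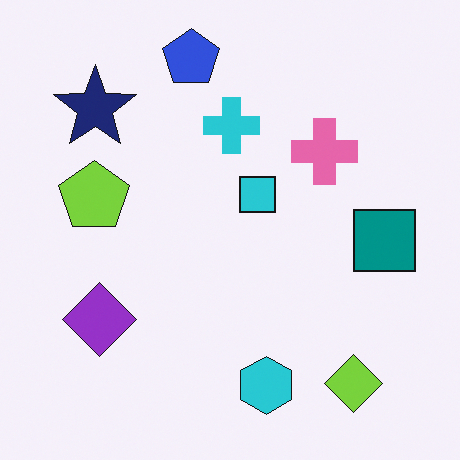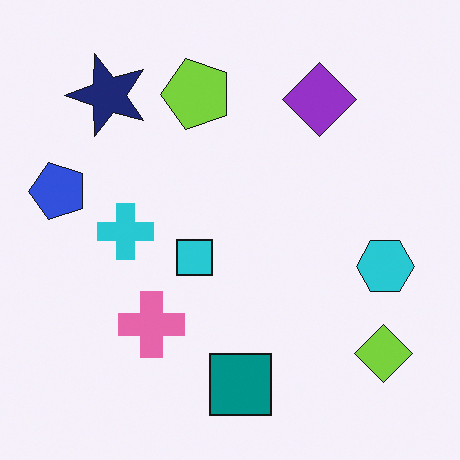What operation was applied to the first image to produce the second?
The image was transposed (reflected across the top-left ↔ bottom-right diagonal).

Shapes have swapped their row and column positions — what was in the top-right is now in the bottom-left — a diagonal reflection.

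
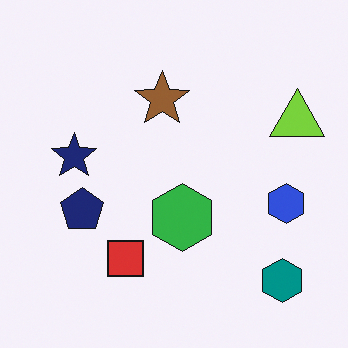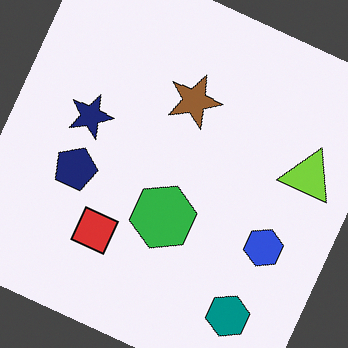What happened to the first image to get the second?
The transformation is: rotated clockwise by a clearly visible amount.

Every shape is tilted by the same angle and the image corners show triangular fill wedges — a whole-image rotation by a non-right angle.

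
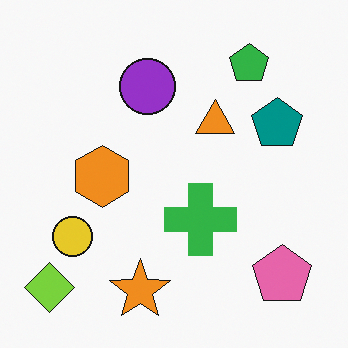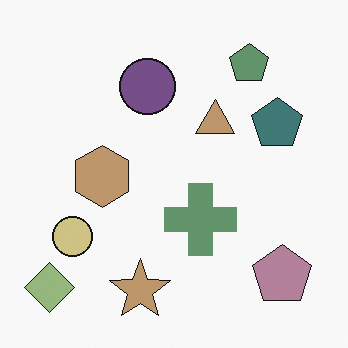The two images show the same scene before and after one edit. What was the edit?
The image was heavily desaturated.

All colors are more muted and greyish — a global saturation change.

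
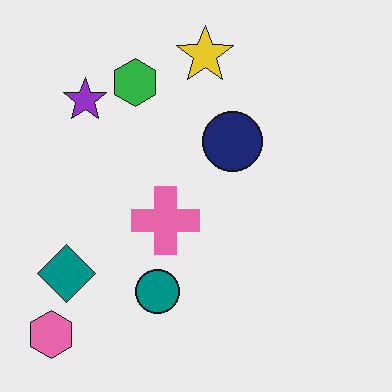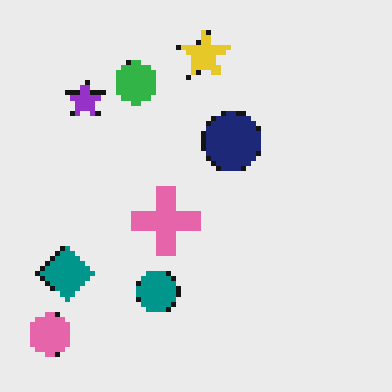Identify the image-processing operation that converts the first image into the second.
The second image is the first mildly pixelated.

Shapes are reduced to large square blocks; fine edges and outlines are lost — a downscale-then-upscale (mosaic) effect.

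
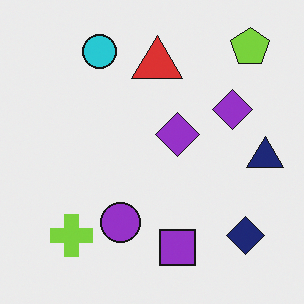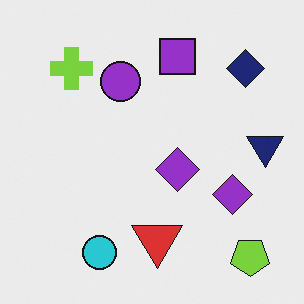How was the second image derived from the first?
Flipped vertically (top ↔ bottom).

The lime pentagon is in the top-right of the first image and the bottom-right of the second — shapes on opposite sides of the horizontal midline have swapped in a mirror flip.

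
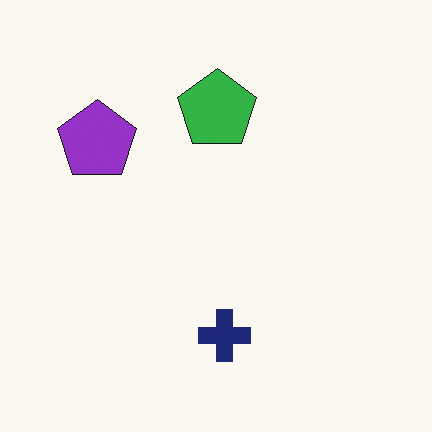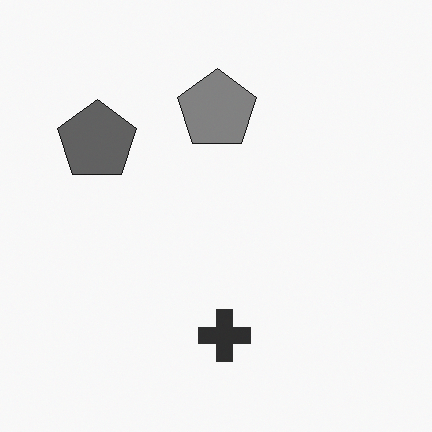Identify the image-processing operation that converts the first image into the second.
It was converted to grayscale.

All color is removed — every shape is now a shade of grey.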